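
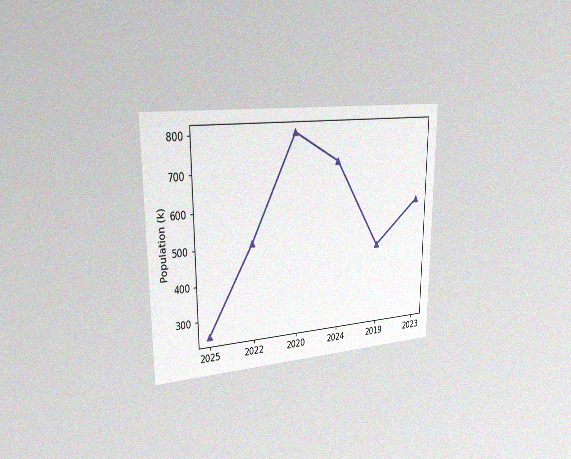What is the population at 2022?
504k

The chart is viewed slightly from the left, with some photo noise. At 2022, the line is at 504k.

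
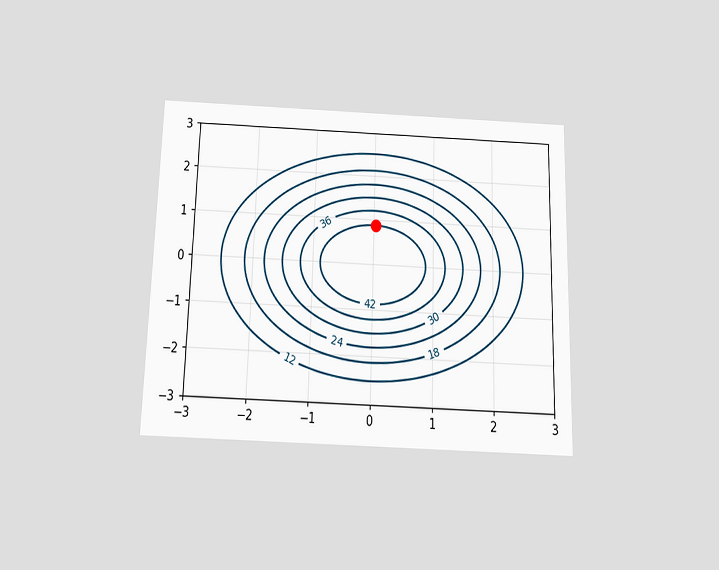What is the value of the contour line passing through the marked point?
42

The chart is viewed slightly from below. The marked point sits on the contour labelled 42.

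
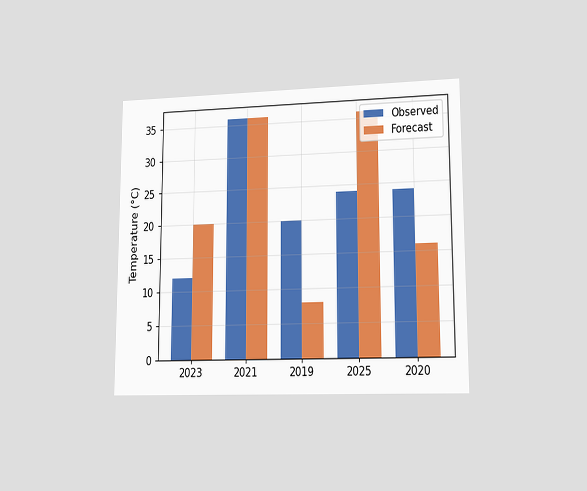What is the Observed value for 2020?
24°C

The chart is viewed at a slight angle. The Observed bar at 2020 reaches 24°C on the y-axis.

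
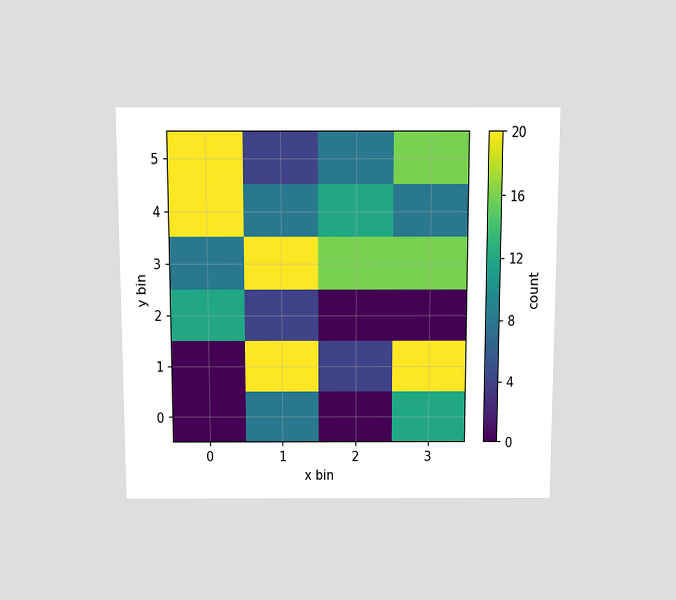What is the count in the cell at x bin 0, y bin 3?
The chart is viewed slightly from above. Matching the cell (0, 3) against the colorbar gives 8.

8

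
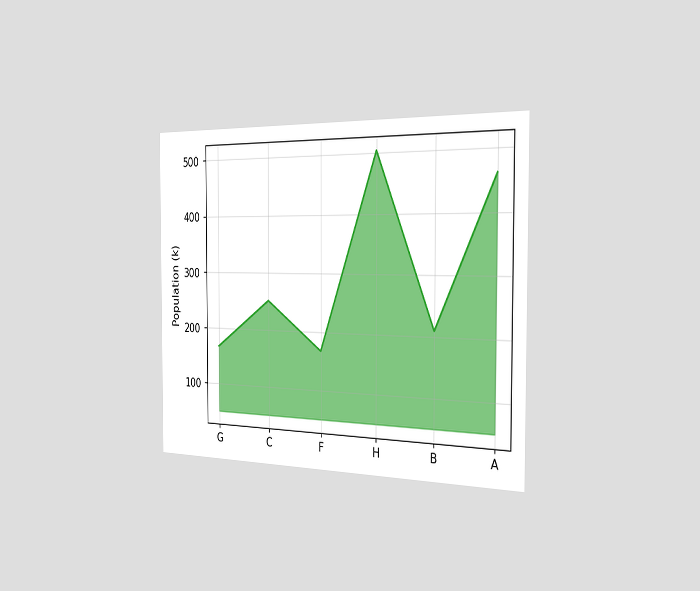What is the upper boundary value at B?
The chart is viewed slightly from the right. At B the upper boundary is at 210k.

210k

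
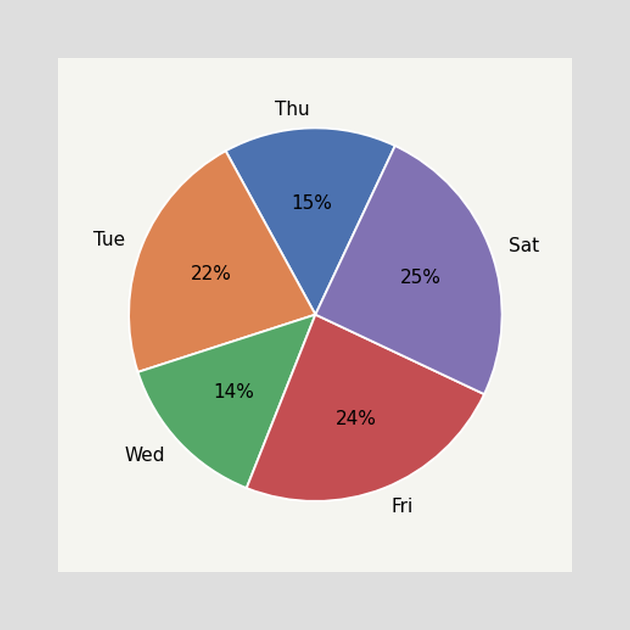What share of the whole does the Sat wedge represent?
25%

The Sat slice takes up 25% of the pie.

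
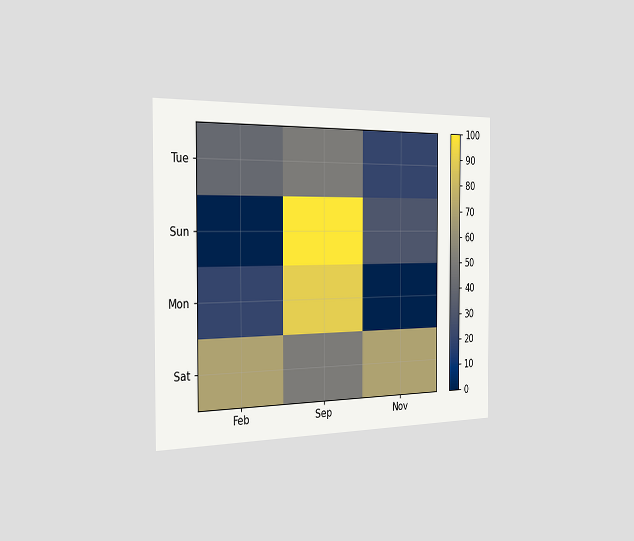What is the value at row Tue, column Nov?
20

The chart is viewed slightly from the left. Matching cell (Tue, Nov) against the colorbar gives 20.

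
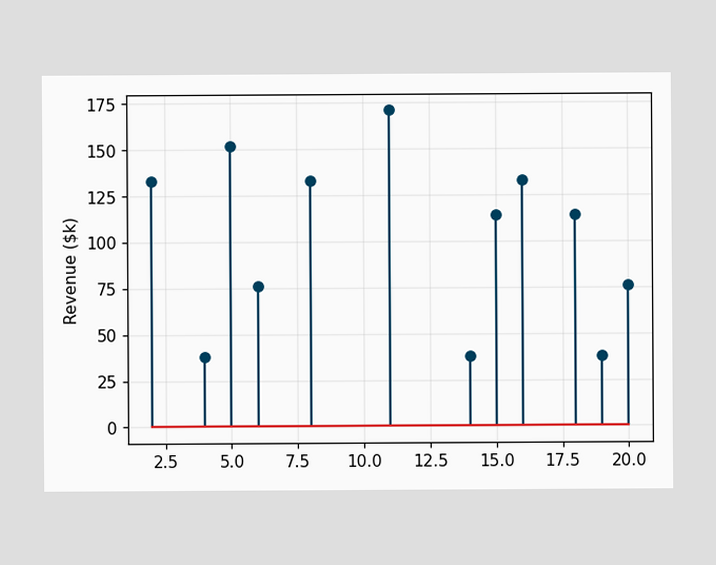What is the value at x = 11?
The stem at x=11 reaches $171k.

$171k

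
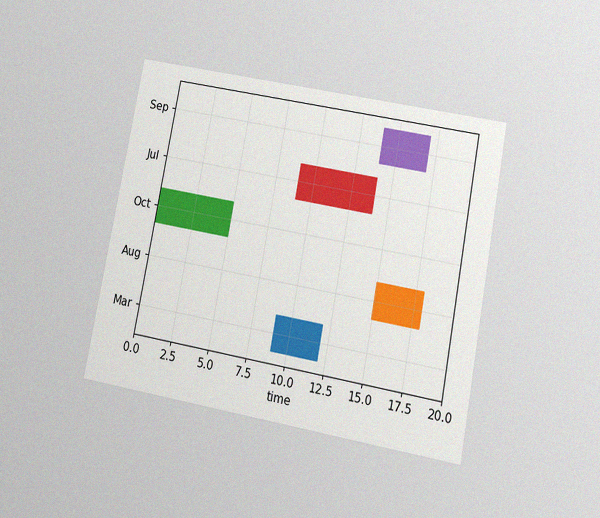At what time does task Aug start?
15

The chart is tilted about 11° clockwise and viewed at a slight angle, with some photo noise. The Aug bar begins at t=15.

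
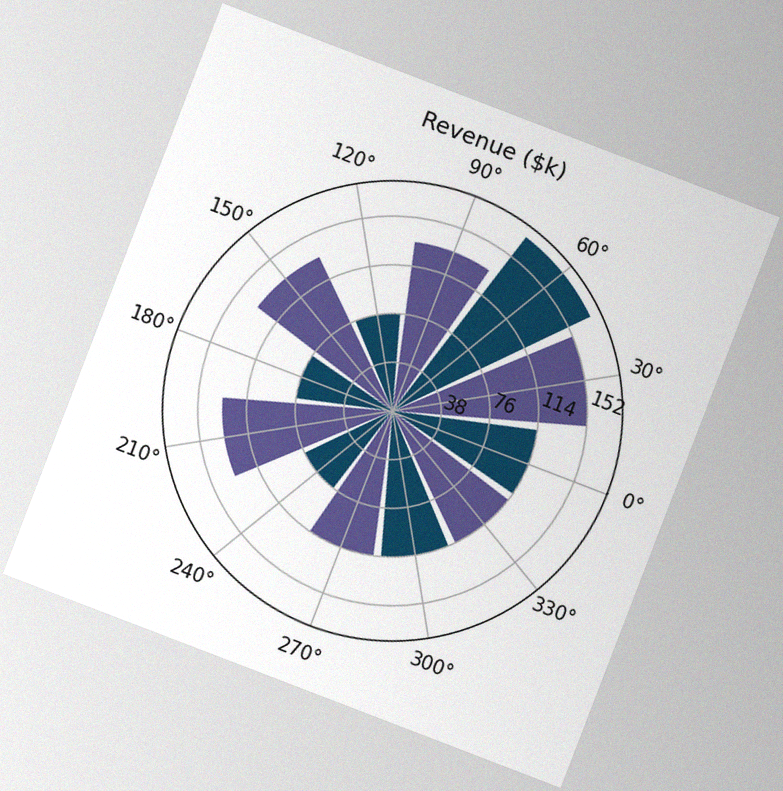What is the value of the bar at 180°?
The chart is tilted about 21° clockwise, with some photo noise. The bar at 180° reaches $76k on the radial axis.

$76k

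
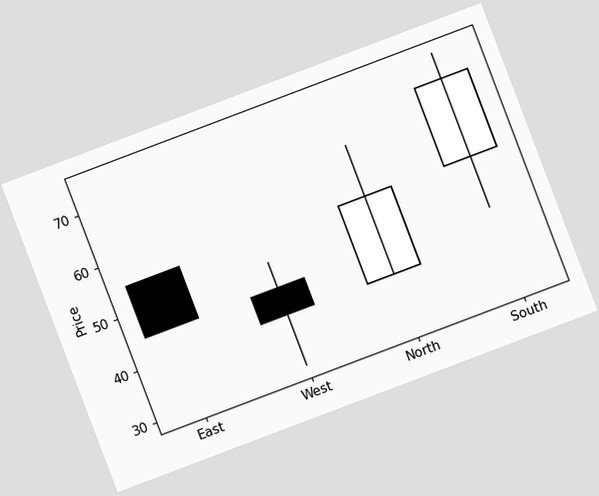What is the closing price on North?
The chart is tilted about 21° counter-clockwise. The North candle closes at 55.

55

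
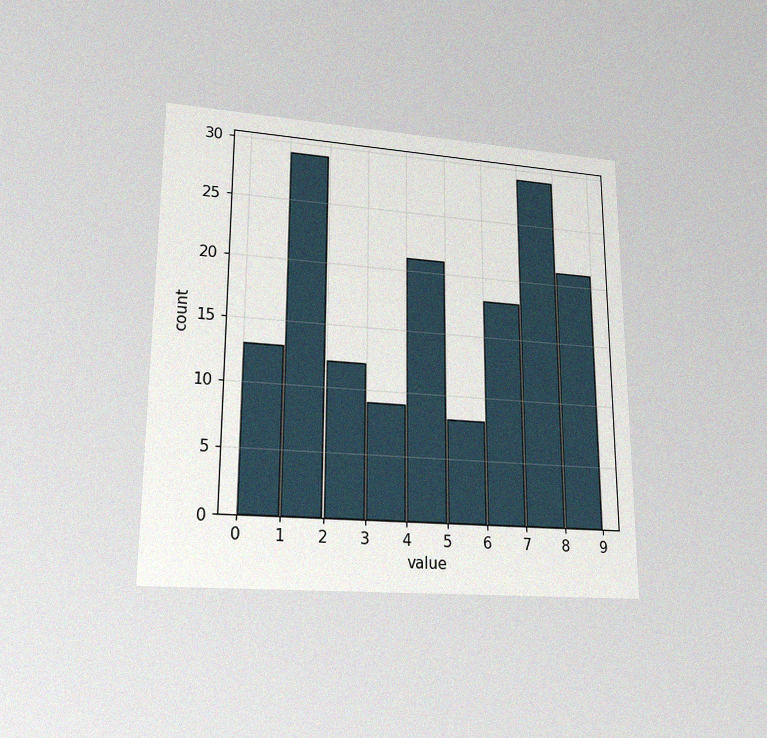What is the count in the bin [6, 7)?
18

The chart is viewed at a slight angle, with some photo noise. The [6, 7) bin has height 18.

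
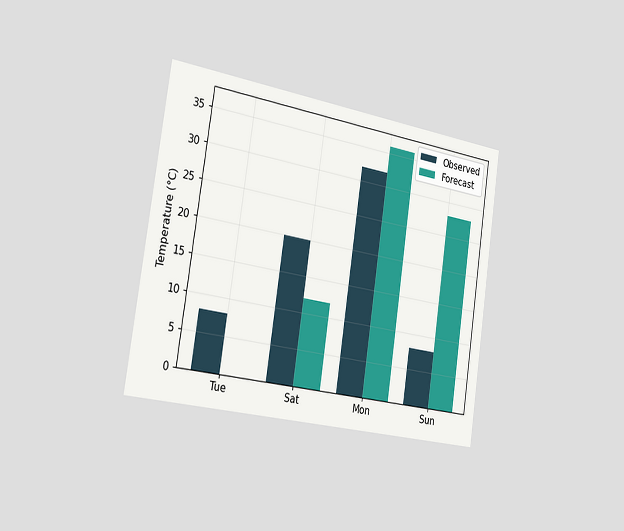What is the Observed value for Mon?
32°C

The chart is tilted about 8° clockwise and viewed slightly from the left. The Observed bar at Mon reaches 32°C on the y-axis.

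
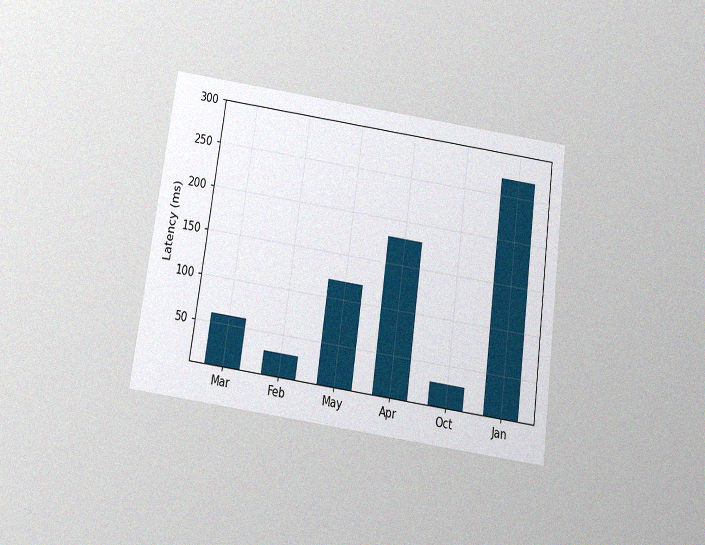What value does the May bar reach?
120ms

The chart is tilted about 8° clockwise and viewed slightly from below, with some photo noise. Reading along the chart's y-axis, the May bar reaches 120ms.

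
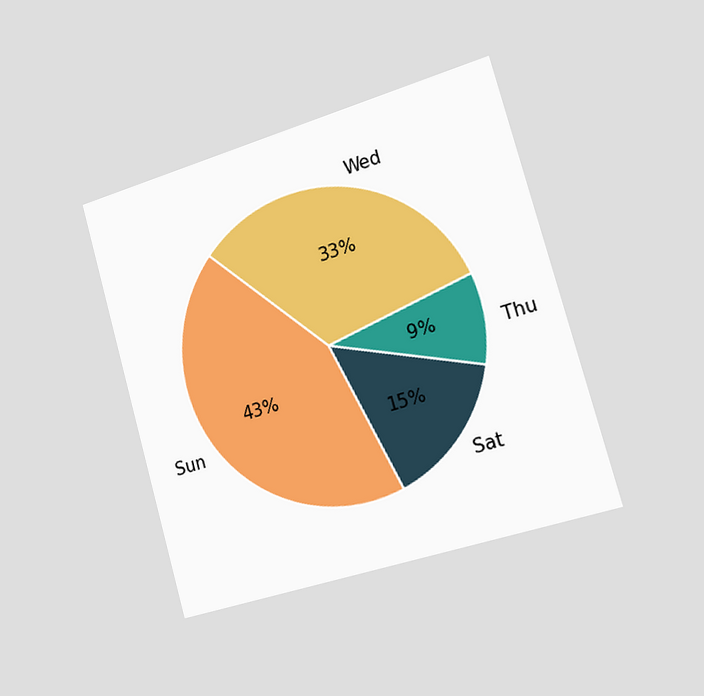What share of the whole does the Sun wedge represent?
43%

The chart is tilted about 16° counter-clockwise and viewed slightly from the right. The Sun slice takes up 43% of the pie.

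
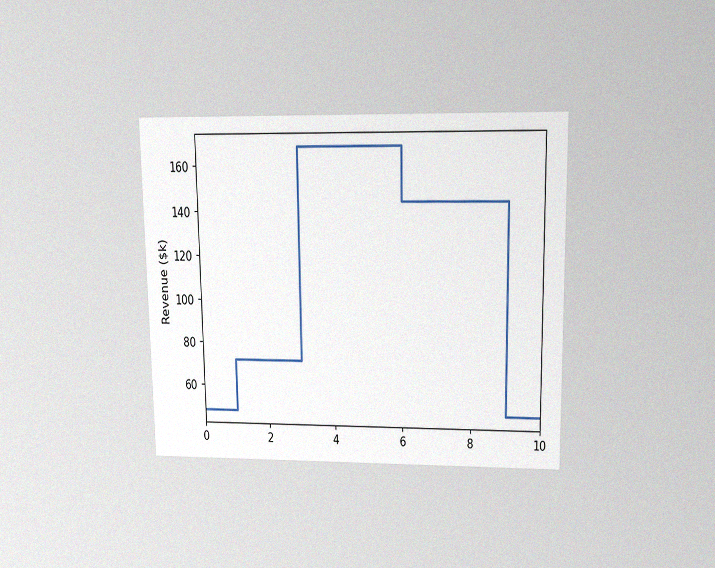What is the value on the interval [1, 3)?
$72k

The chart is viewed slightly from above, with some photo noise. On [1, 3) the step sits at $72k.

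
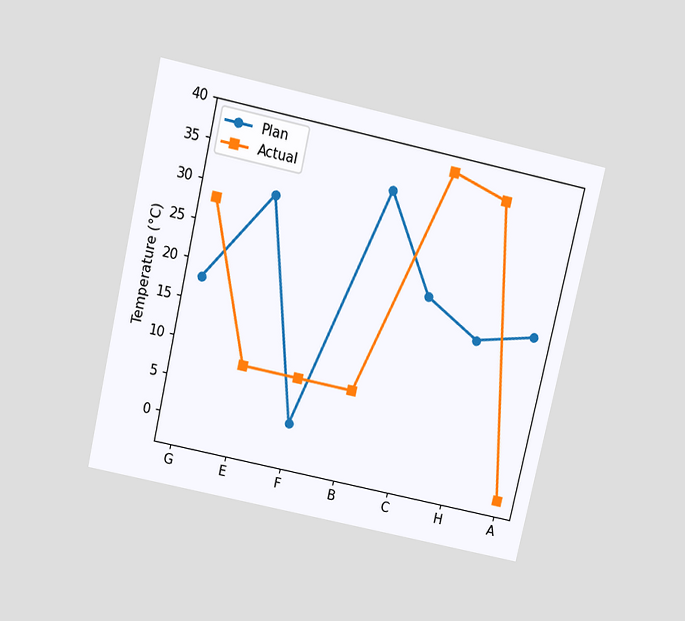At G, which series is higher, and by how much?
The chart is tilted about 12° clockwise and viewed slightly from above. At G, Actual sits above the other line by 10°C.

Actual, by 10°C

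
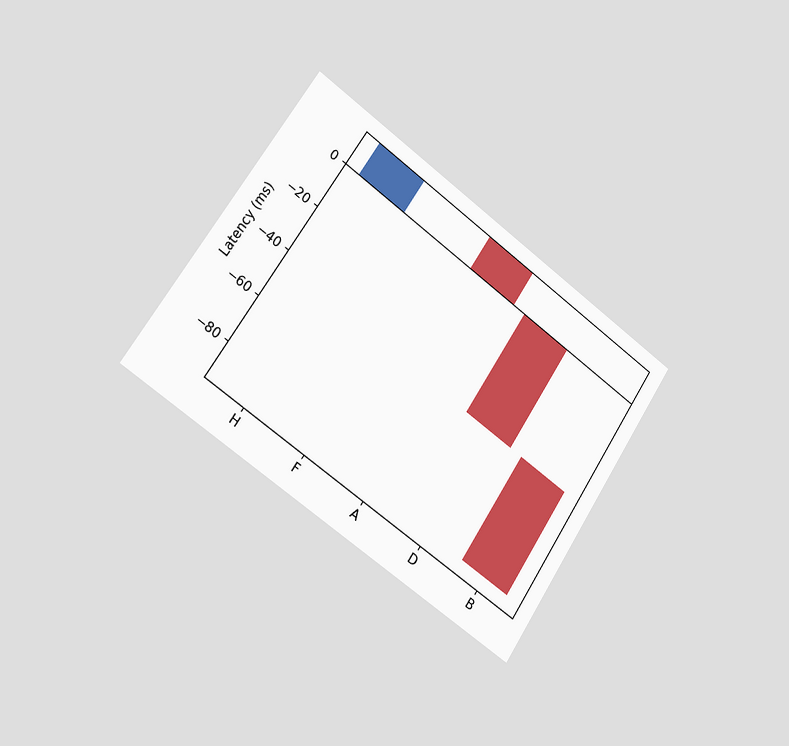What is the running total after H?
15ms

The chart is tilted about 34° clockwise and viewed slightly from the left. After H the running total reaches 15ms.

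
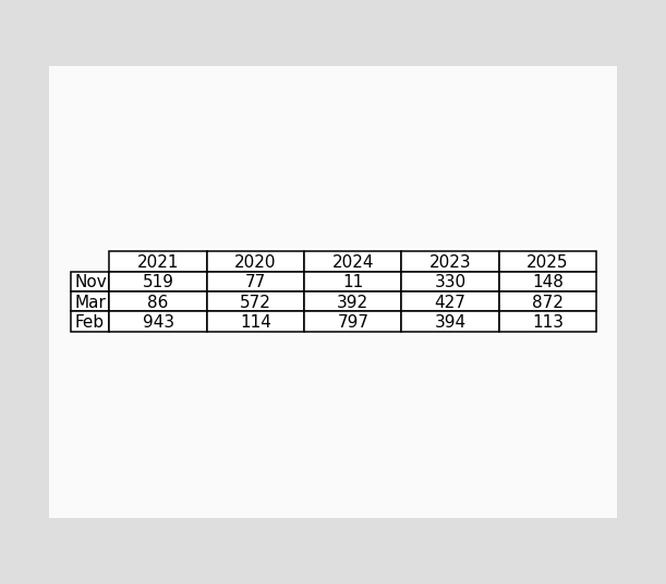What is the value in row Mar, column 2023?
427

The (Mar, 2023) cell reads 427.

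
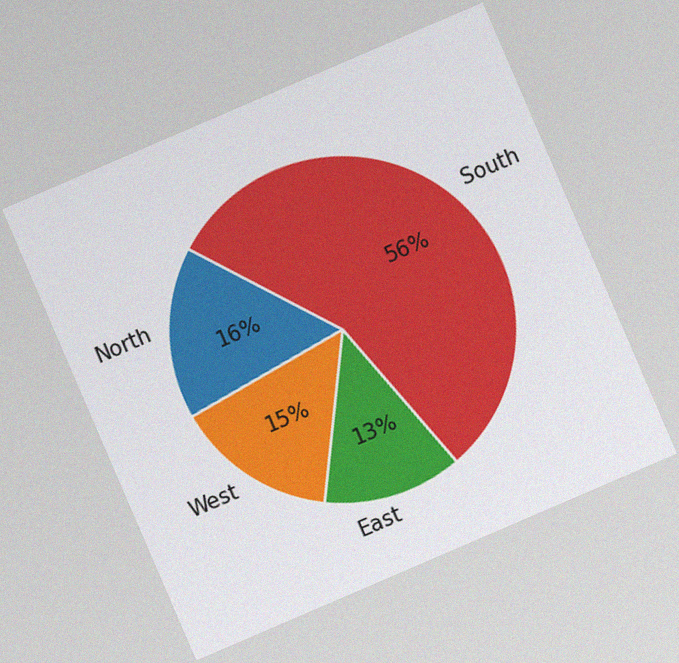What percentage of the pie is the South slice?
56%

The chart is tilted about 23° counter-clockwise, with some photo noise. The South slice takes up 56% of the pie.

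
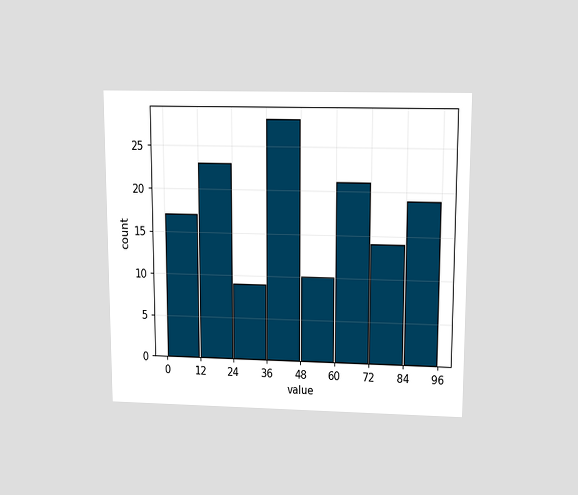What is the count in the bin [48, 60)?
The chart is viewed slightly from above. The [48, 60) bin has height 10.

10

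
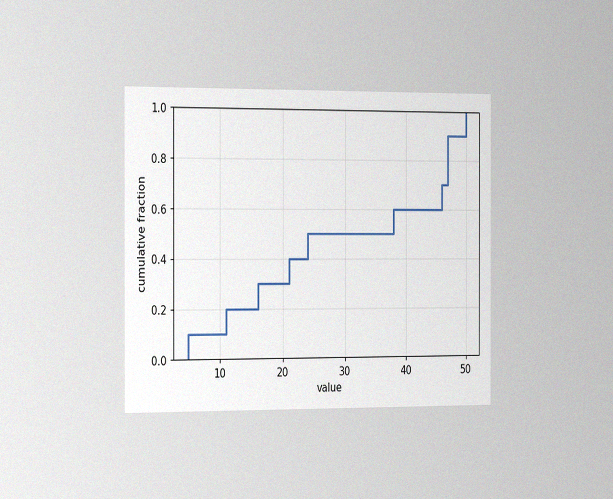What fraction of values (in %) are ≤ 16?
The chart is viewed slightly from the left, with some photo noise. At x=16 the ECDF step is at 30%.

30%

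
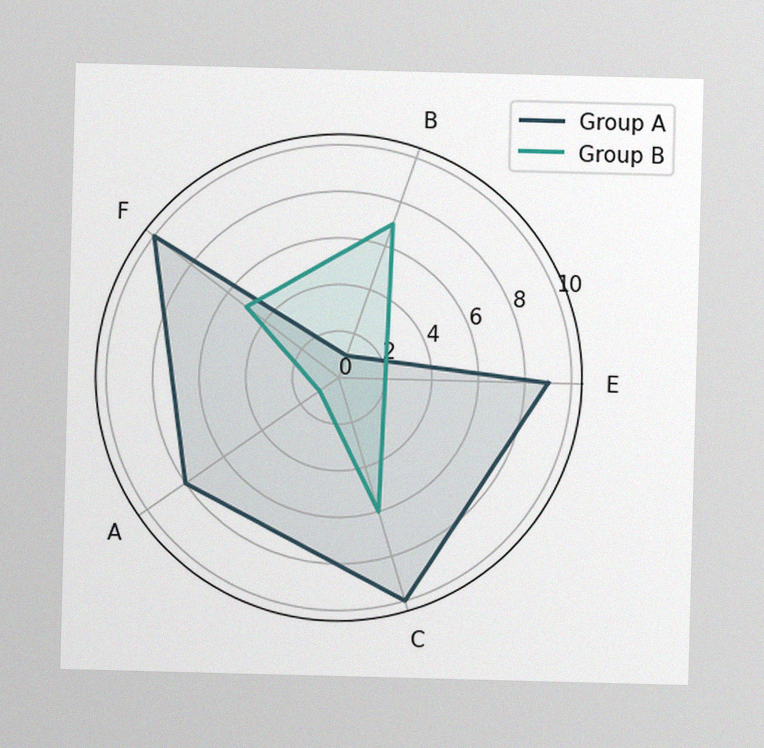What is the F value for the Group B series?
5

The image has some photo noise and uneven lighting. On the F axis, Group B reaches 5.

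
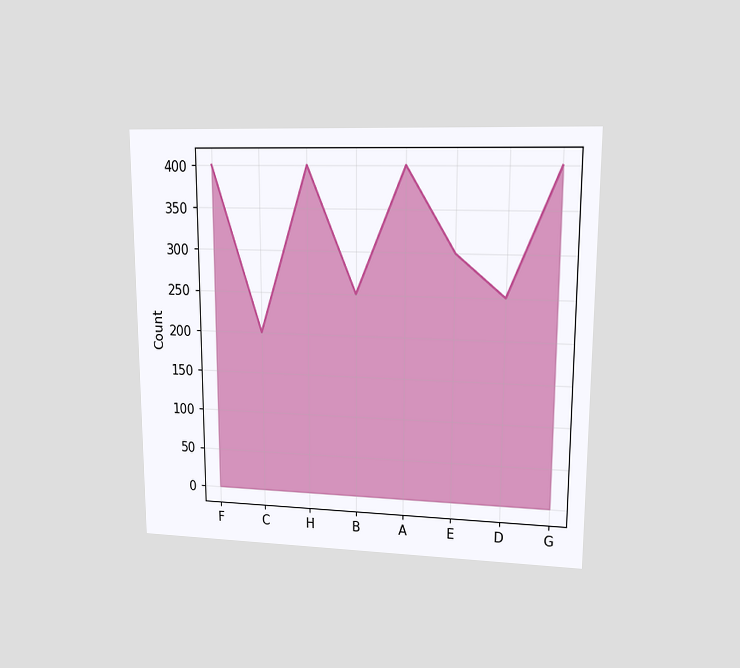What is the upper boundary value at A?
400

The chart is viewed at a slight angle. At A the upper boundary is at 400.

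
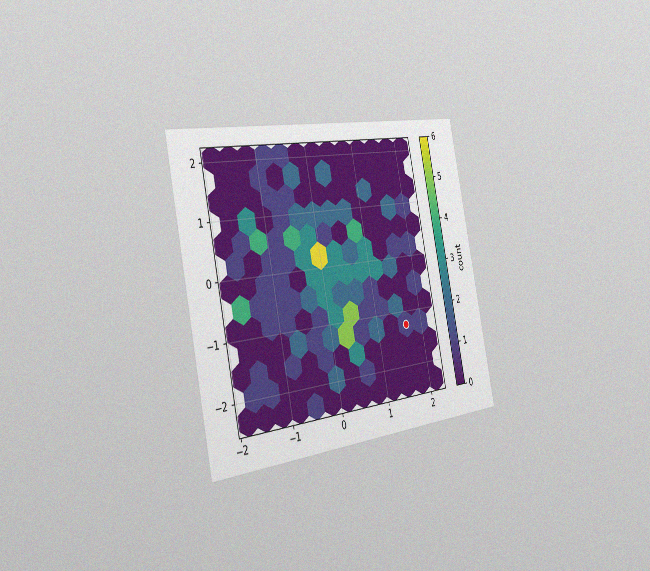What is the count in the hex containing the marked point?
1

The chart is tilted about 12° counter-clockwise and viewed slightly from the left, with some photo noise. The marked hex reads 1 on the colorbar.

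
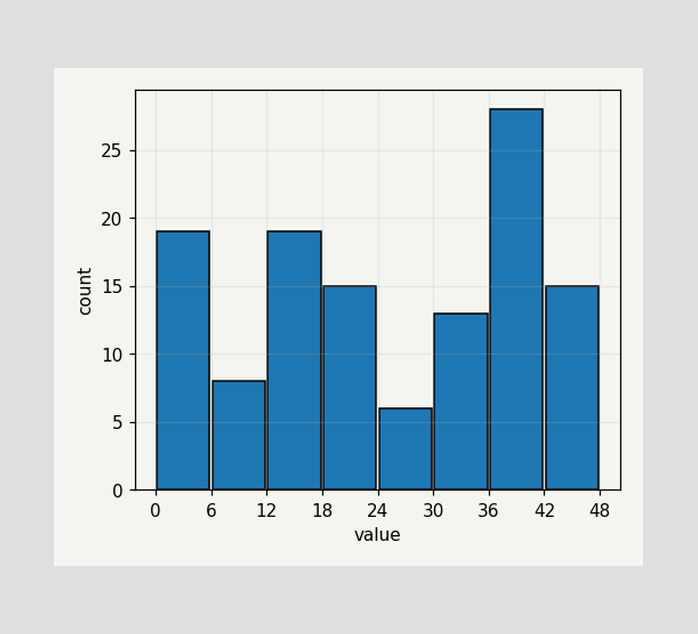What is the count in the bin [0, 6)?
The [0, 6) bin has height 19.

19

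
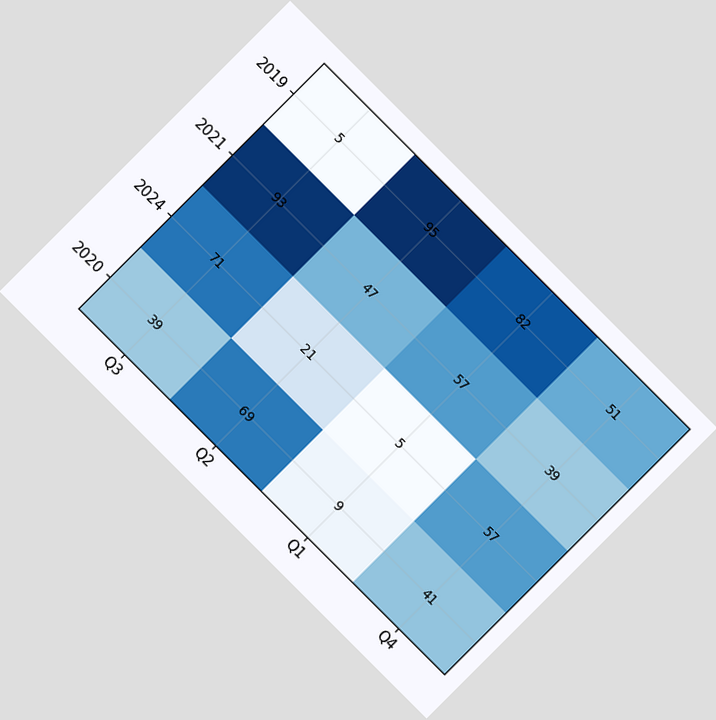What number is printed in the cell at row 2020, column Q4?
41

The chart is tilted about 45° clockwise. The (2020, Q4) cell reads 41.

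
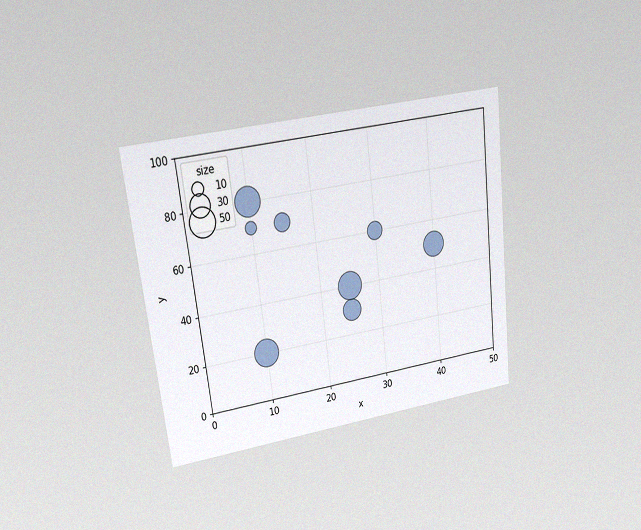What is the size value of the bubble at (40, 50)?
The chart is tilted about 7° counter-clockwise and viewed at a slight angle, with some photo noise. Matching the bubble at (40, 50) against the size legend gives 40.

40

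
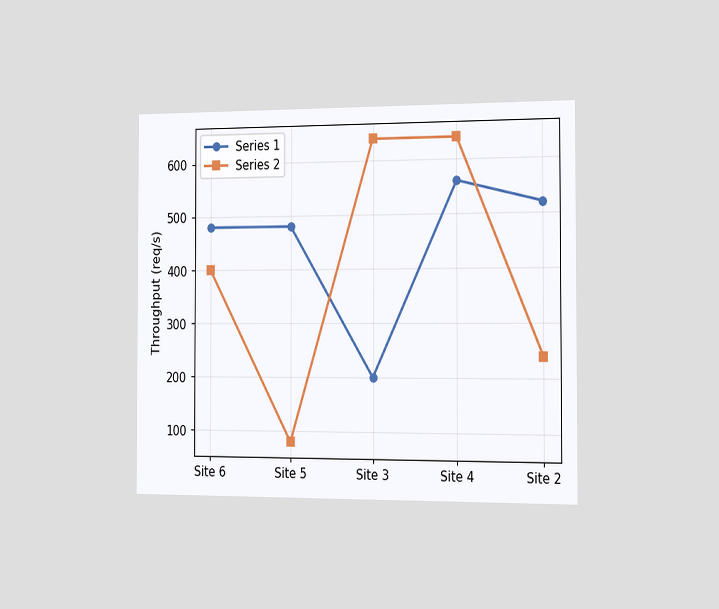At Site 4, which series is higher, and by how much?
Series 2, by 80req/s

The chart is viewed slightly from the right. At Site 4, Series 2 sits above the other line by 80req/s.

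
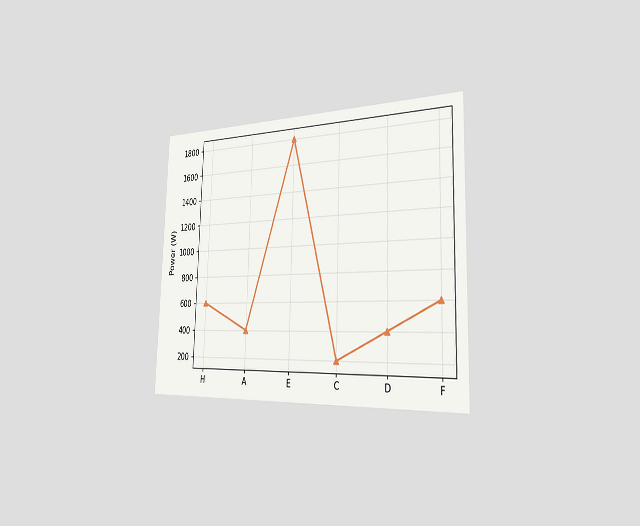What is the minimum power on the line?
200W

The chart is viewed slightly from the right. The lowest point is at C, and reading across to the y-axis gives 200W.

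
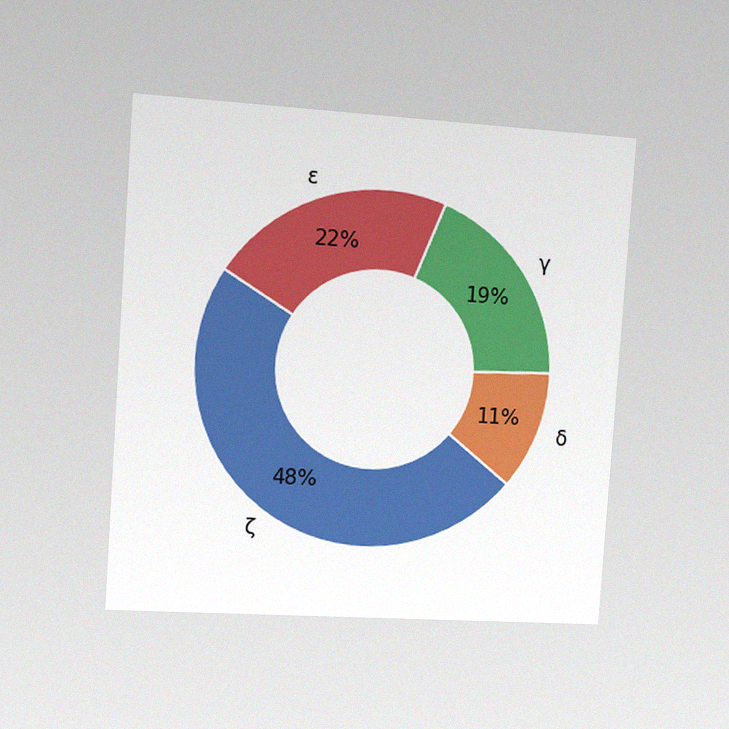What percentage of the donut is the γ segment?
19%

The chart is tilted about 4° clockwise and viewed slightly from the left, with some photo noise. The γ segment takes up 19% of the ring.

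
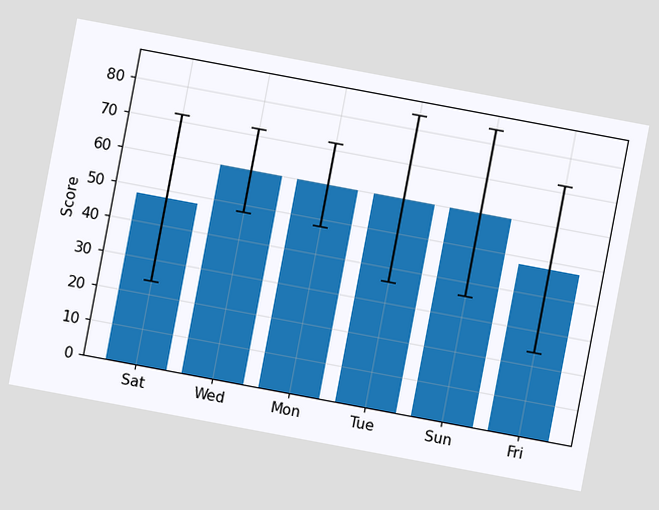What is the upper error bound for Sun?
The chart is tilted about 11° clockwise. The Sun bar's upper whisker reaches 84.

84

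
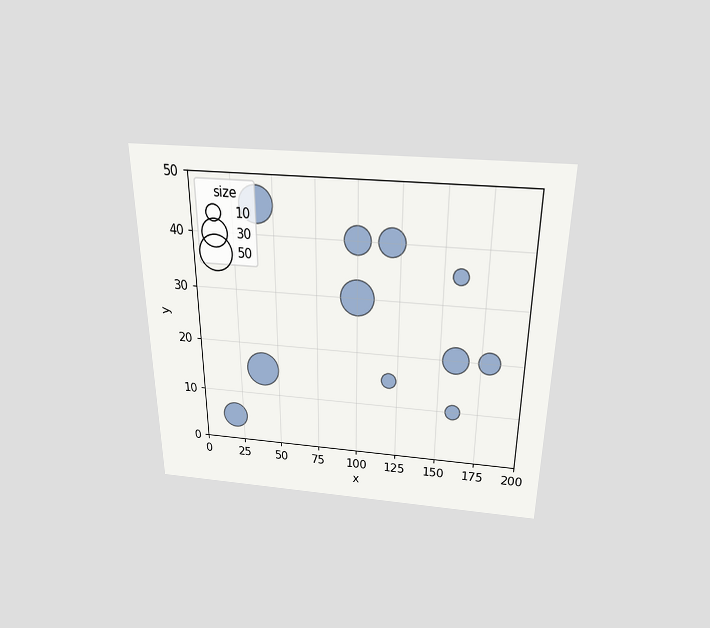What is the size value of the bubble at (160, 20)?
The chart is viewed slightly from above. Matching the bubble at (160, 20) against the size legend gives 30.

30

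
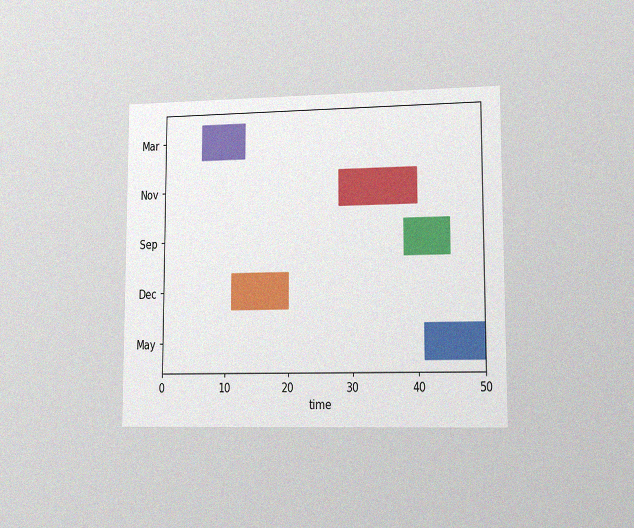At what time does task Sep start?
38

The chart is viewed slightly from the right, with some photo noise. The Sep bar begins at t=38.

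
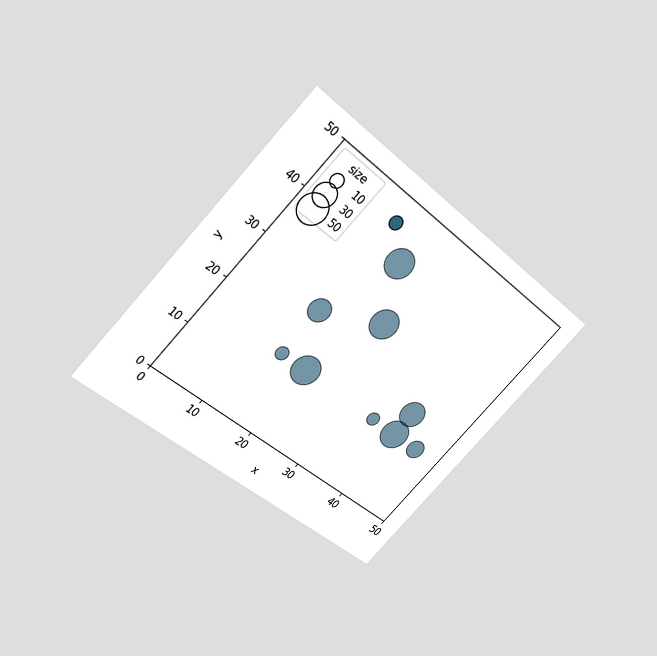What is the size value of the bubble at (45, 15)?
20

The chart is tilted about 44° clockwise and viewed slightly from above. Matching the bubble at (45, 15) against the size legend gives 20.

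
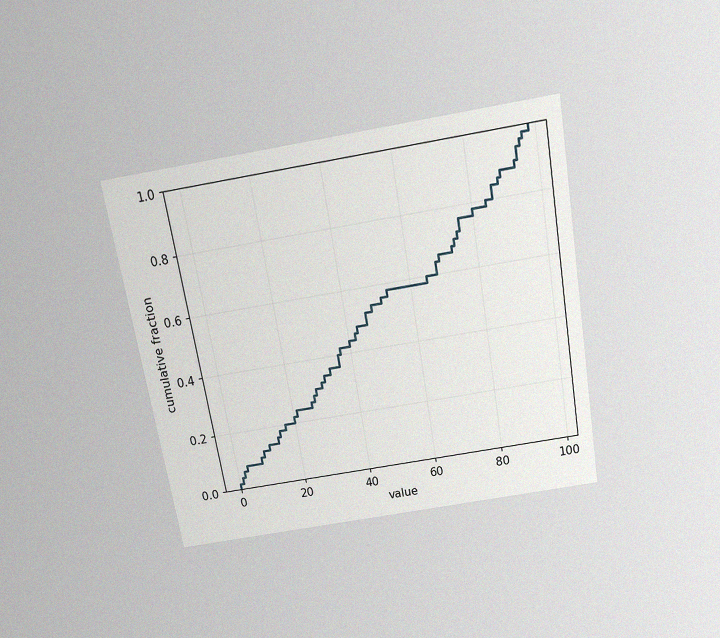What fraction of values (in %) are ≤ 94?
The chart is tilted about 10° counter-clockwise and viewed slightly from above, with some photo noise. At x=94 the ECDF step is at 94%.

94%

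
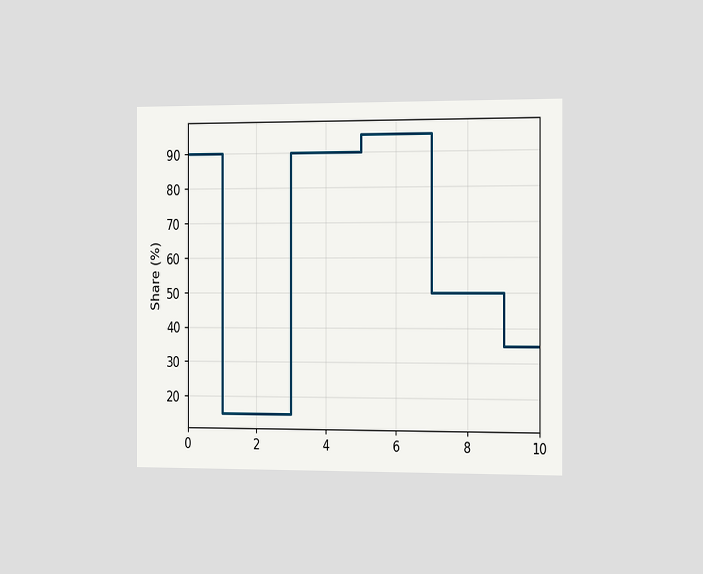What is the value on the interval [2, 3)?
The chart is viewed slightly from the right. On [2, 3) the step sits at 15%.

15%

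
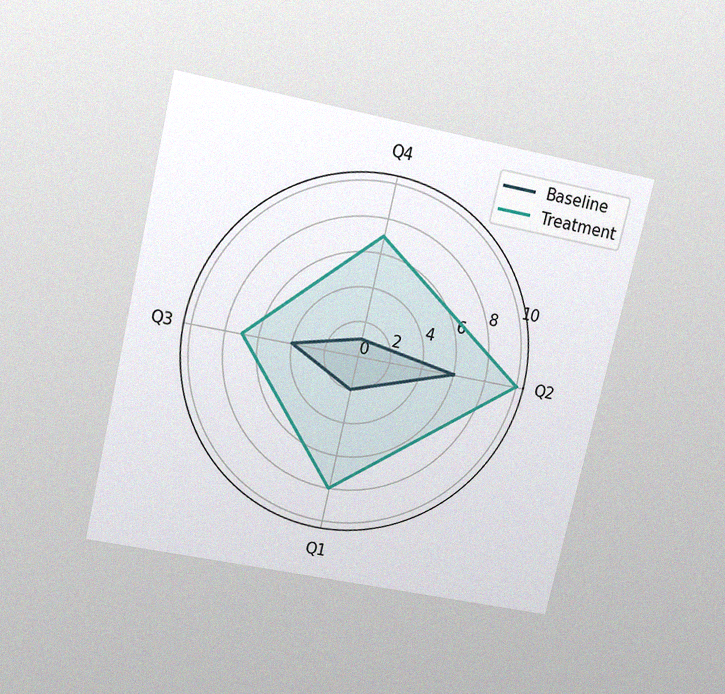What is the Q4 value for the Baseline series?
1

The chart is tilted about 13° clockwise and viewed slightly from above, with some photo noise. On the Q4 axis, Baseline reaches 1.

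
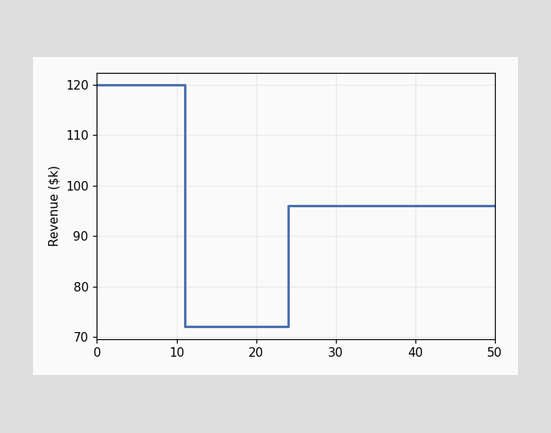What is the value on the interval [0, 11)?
$120k

On [0, 11) the step sits at $120k.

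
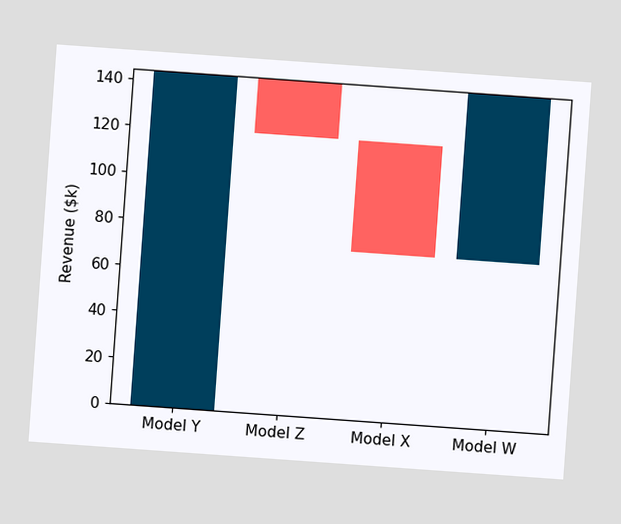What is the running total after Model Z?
$120k

The chart is tilted about 4° clockwise. After Model Z the running total reaches $120k.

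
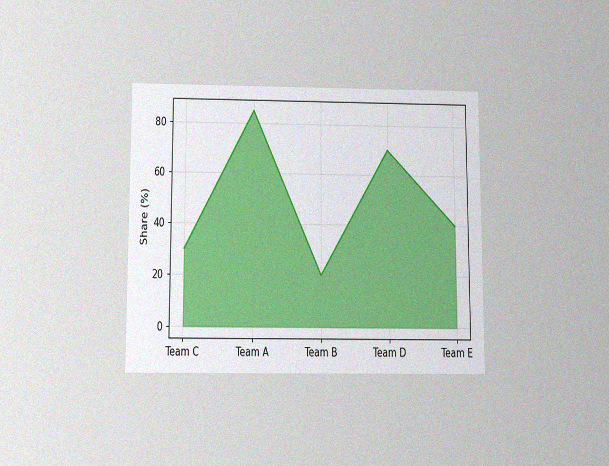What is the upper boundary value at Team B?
The chart is viewed slightly from below, with some photo noise. At Team B the upper boundary is at 20%.

20%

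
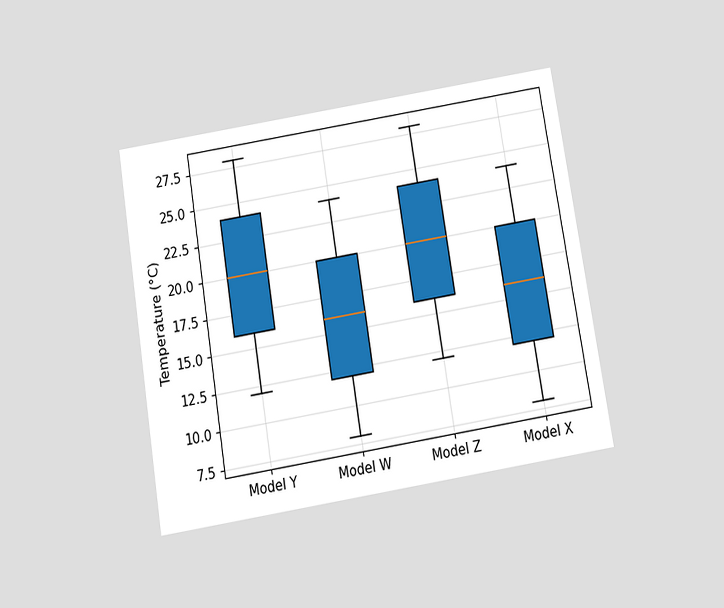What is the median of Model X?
The chart is tilted about 9° counter-clockwise and viewed slightly from below. The median line in the Model X box sits at 16°C.

16°C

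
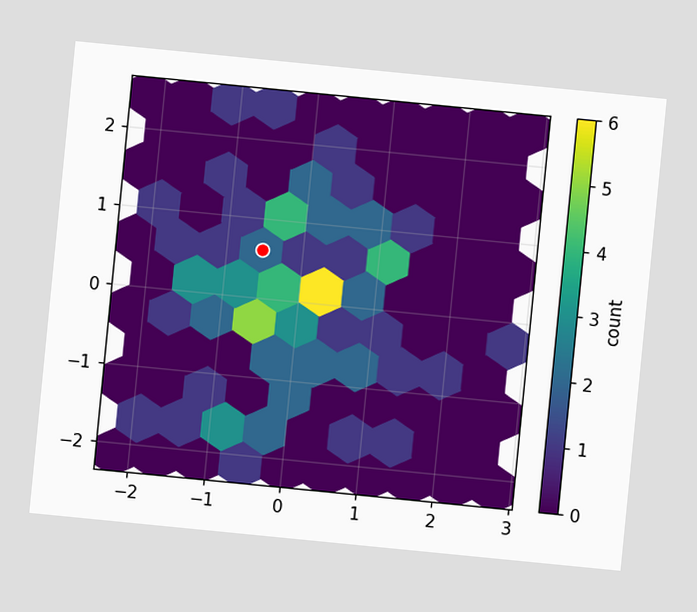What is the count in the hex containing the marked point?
2

The chart is tilted about 6° clockwise. The marked hex reads 2 on the colorbar.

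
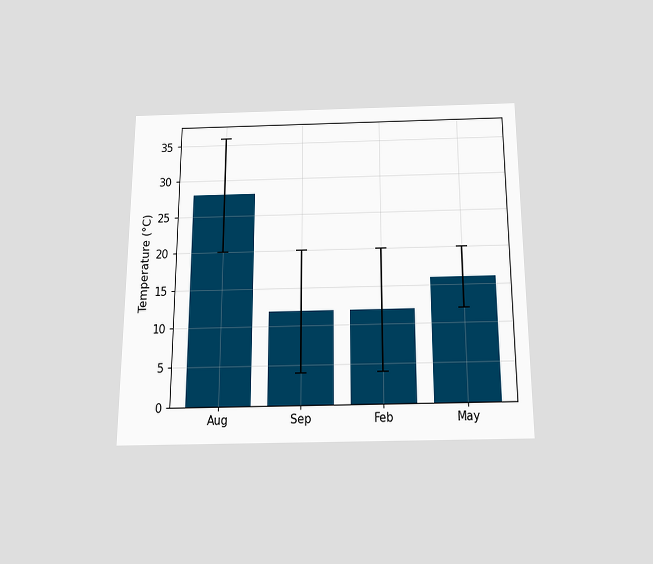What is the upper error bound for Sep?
The chart is viewed slightly from below. The Sep bar's upper whisker reaches 20°C.

20°C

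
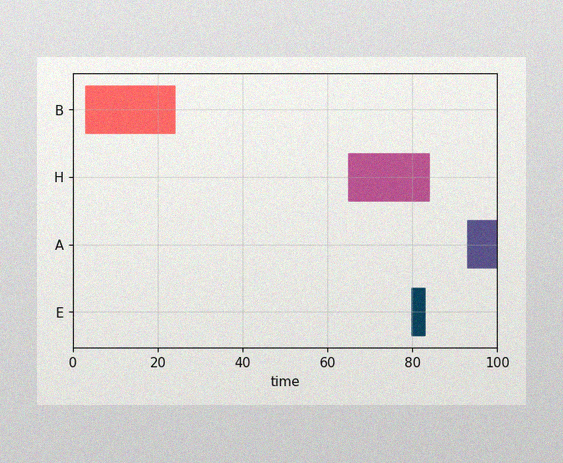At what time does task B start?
3

The image has some photo noise and uneven lighting. The B bar begins at t=3.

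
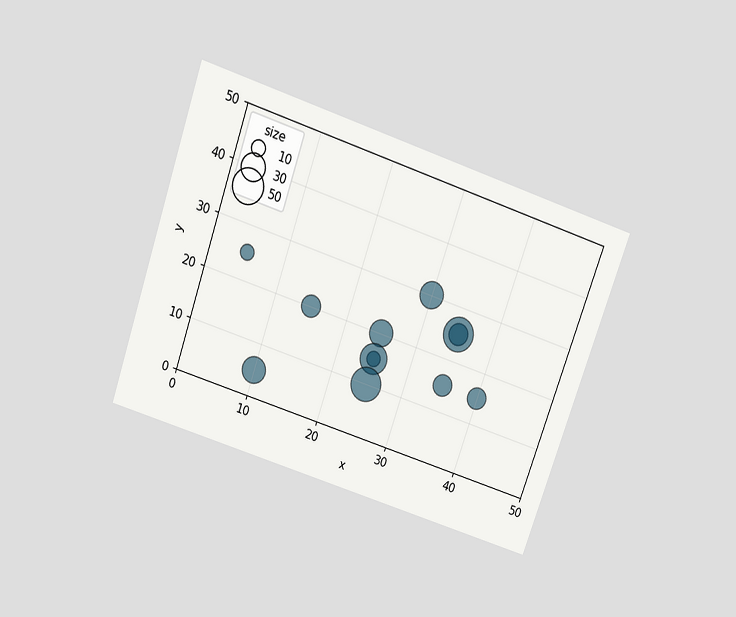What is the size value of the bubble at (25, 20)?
30

The chart is tilted about 19° clockwise and viewed slightly from above. Matching the bubble at (25, 20) against the size legend gives 30.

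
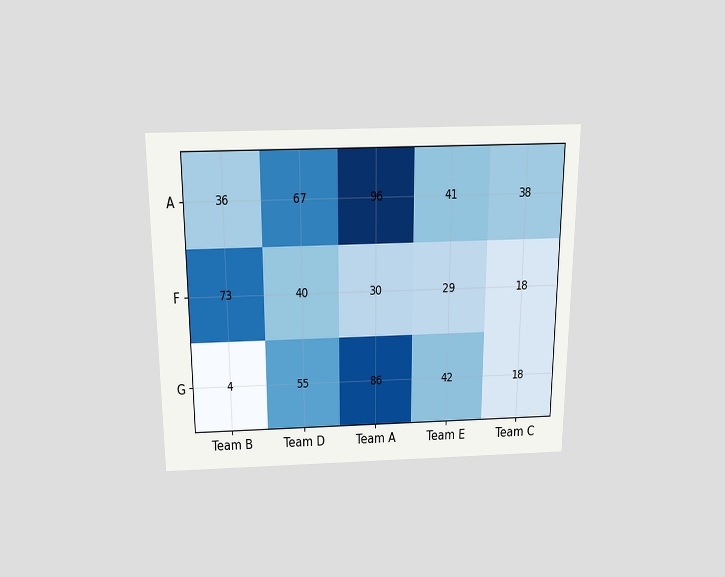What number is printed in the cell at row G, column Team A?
The chart is viewed slightly from above. The (G, Team A) cell reads 86.

86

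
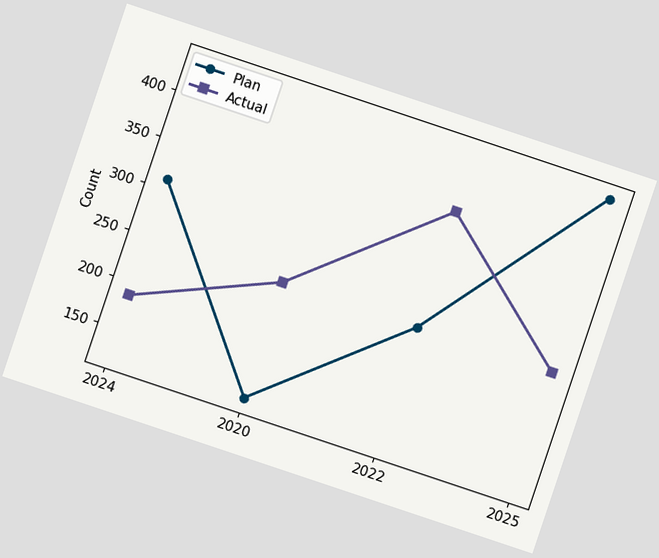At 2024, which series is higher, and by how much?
The chart is tilted about 18° clockwise. At 2024, Plan sits above the other line by 124.

Plan, by 124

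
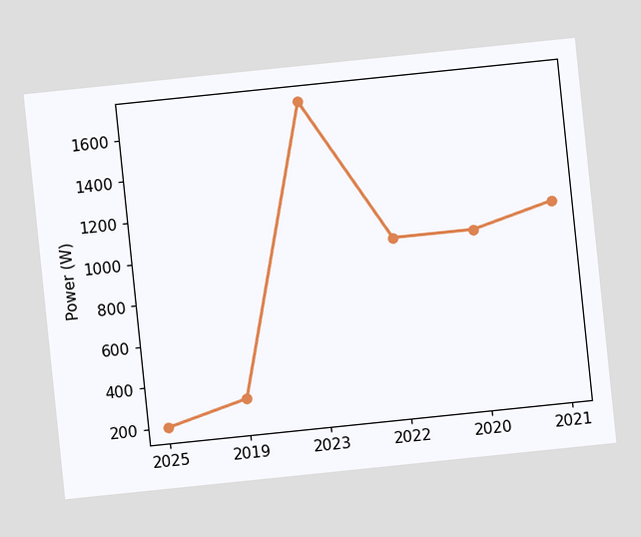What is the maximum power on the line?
1700W

The chart is tilted about 6° counter-clockwise. The highest point is at 2023, and reading across to the y-axis gives 1700W.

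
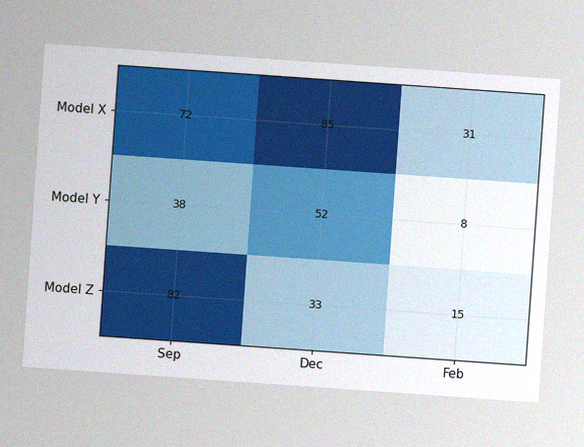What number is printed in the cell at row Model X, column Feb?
31

The chart is tilted about 4° clockwise, with some photo noise. The (Model X, Feb) cell reads 31.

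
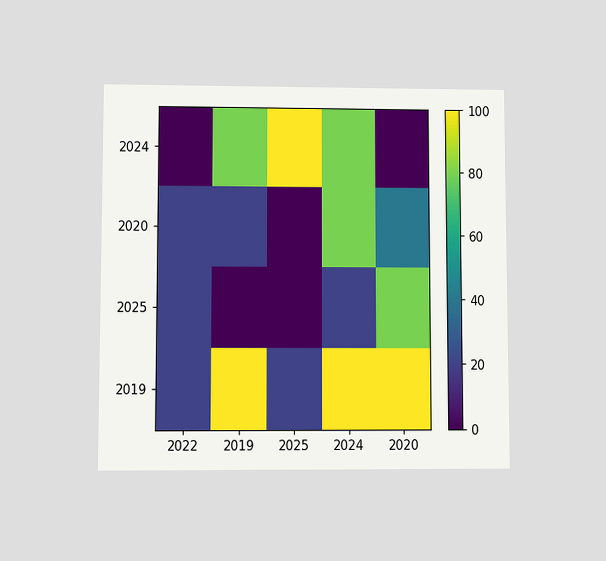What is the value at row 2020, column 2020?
The chart is viewed at a slight angle. Matching cell (2020, 2020) against the colorbar gives 40.

40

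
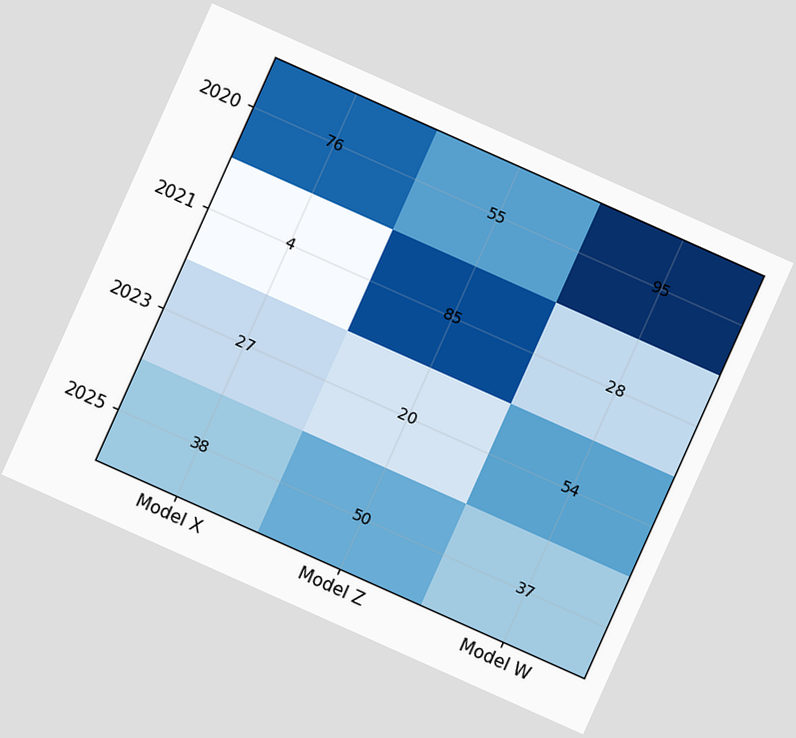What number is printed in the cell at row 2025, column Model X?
The chart is tilted about 24° clockwise. The (2025, Model X) cell reads 38.

38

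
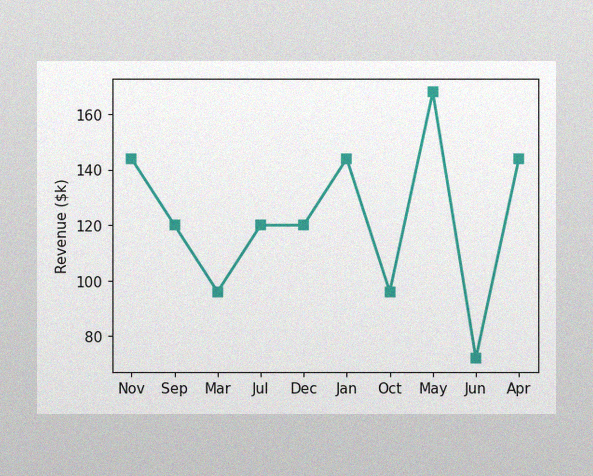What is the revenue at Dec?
$120k

The image has some photo noise and uneven lighting. At Dec, the line is at $120k.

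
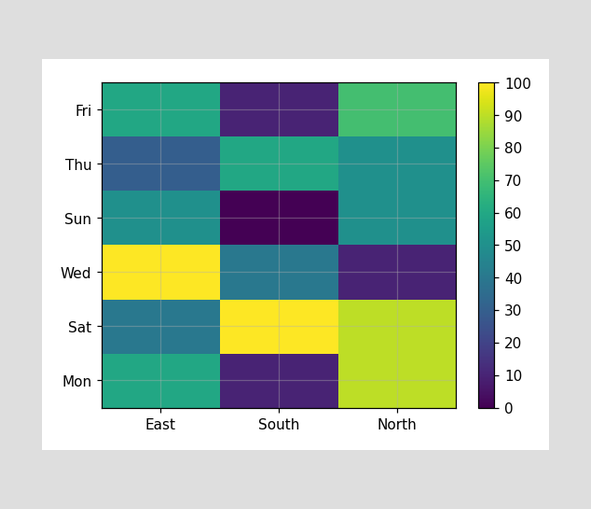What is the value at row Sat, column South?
Matching cell (Sat, South) against the colorbar gives 100.

100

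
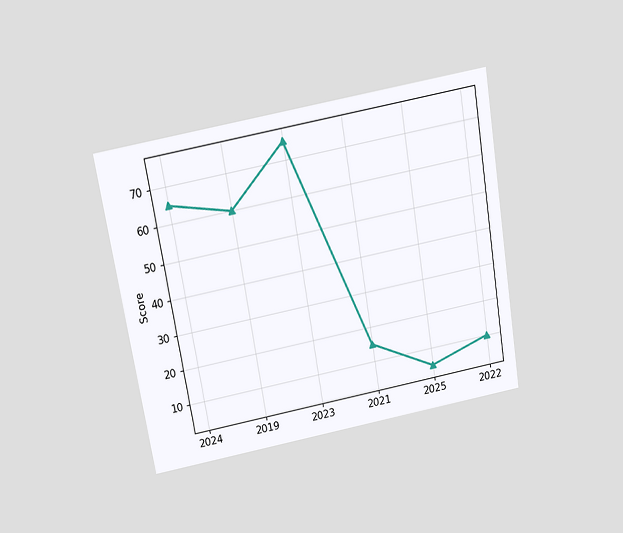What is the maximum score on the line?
75

The chart is tilted about 9° counter-clockwise and viewed slightly from above. The highest point is at 2023, and reading across to the y-axis gives 75.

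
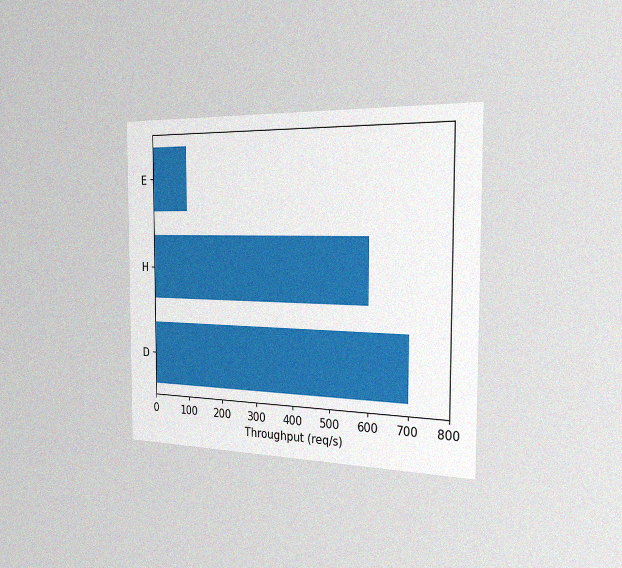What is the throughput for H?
The chart is viewed slightly from the right, with some photo noise. Reading along the chart's x-axis, the H bar reaches 600req/s.

600req/s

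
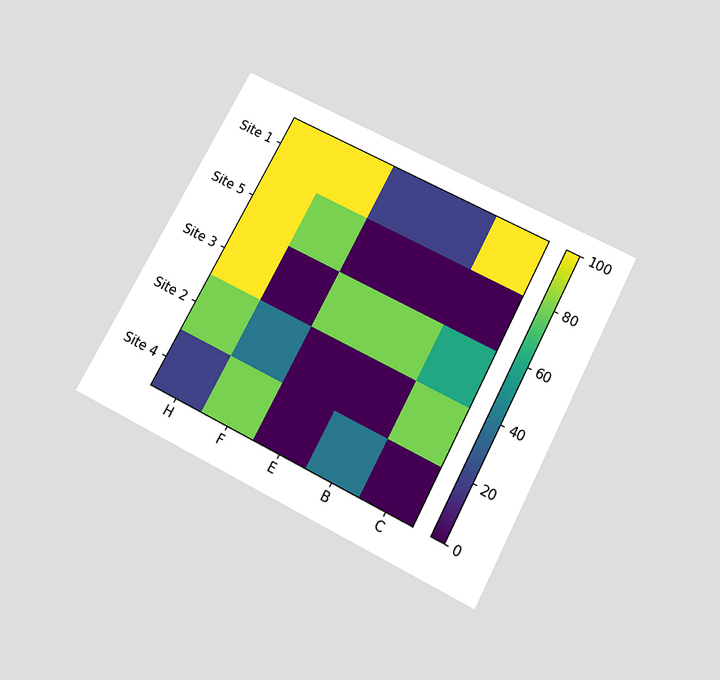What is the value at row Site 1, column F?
100

The chart is tilted about 28° clockwise and viewed slightly from below. Matching cell (Site 1, F) against the colorbar gives 100.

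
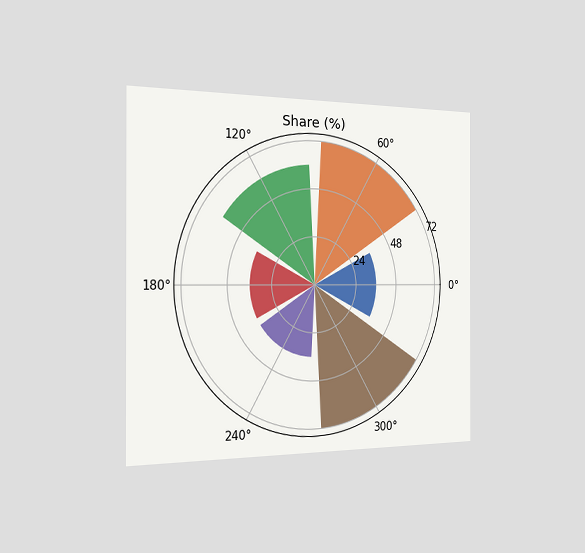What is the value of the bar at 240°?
36%

The chart is viewed slightly from the left. The bar at 240° reaches 36% on the radial axis.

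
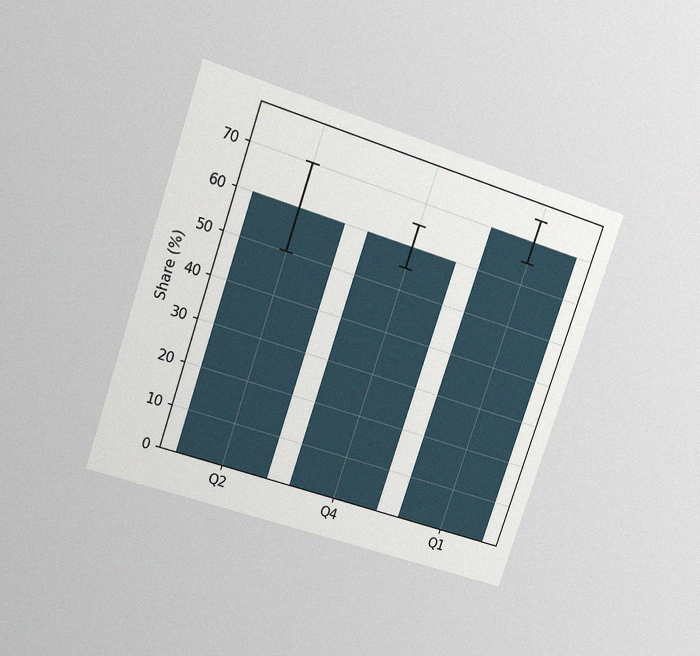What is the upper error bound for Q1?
75%

The chart is tilted about 19° clockwise and viewed at a slight angle, with some photo noise. The Q1 bar's upper whisker reaches 75%.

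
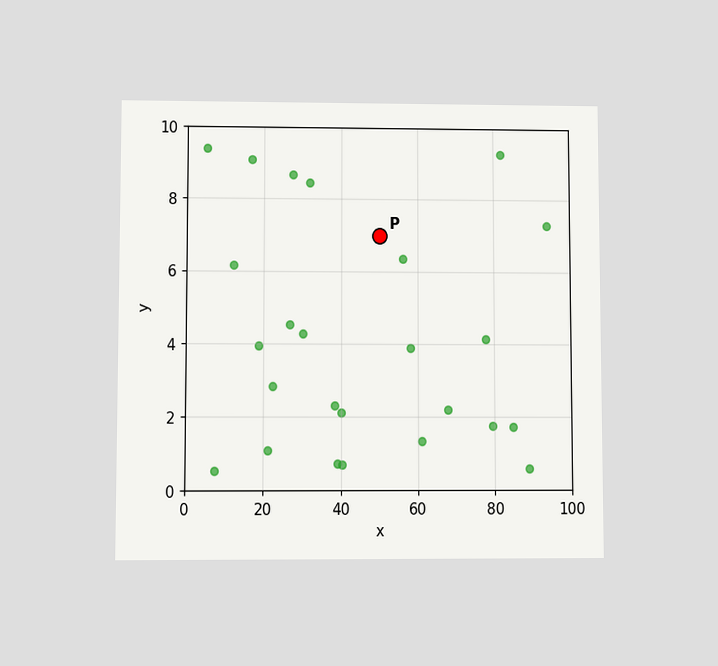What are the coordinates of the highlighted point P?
(50, 7)

The chart is viewed at a slight angle. Following the gridlines from P to each axis, P sits at (50, 7).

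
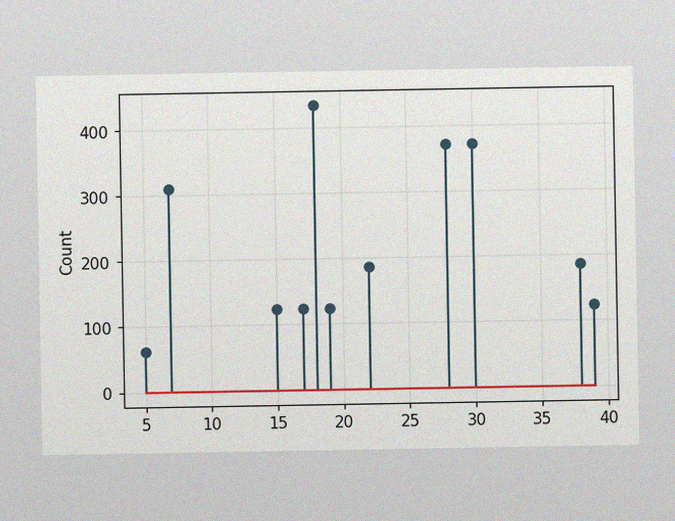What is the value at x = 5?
The image has some photo noise and uneven lighting. The stem at x=5 reaches 62.

62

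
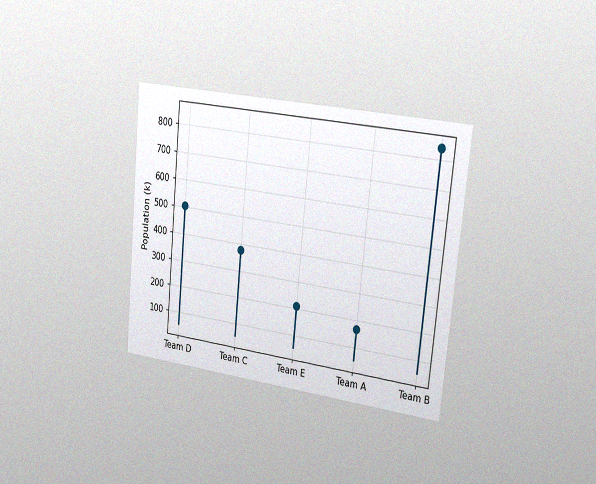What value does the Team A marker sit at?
The chart is tilted about 6° clockwise and viewed slightly from the right, with some photo noise. The Team A marker sits at 168k.

168k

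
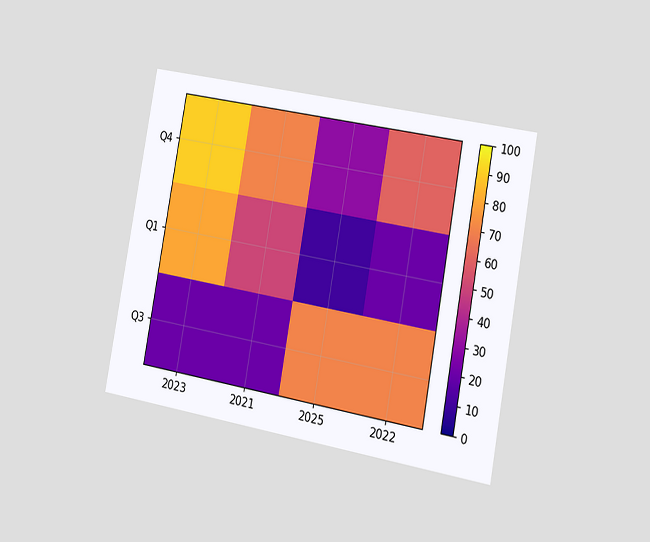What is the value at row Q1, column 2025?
The chart is tilted about 10° clockwise and viewed slightly from the right. Matching cell (Q1, 2025) against the colorbar gives 10.

10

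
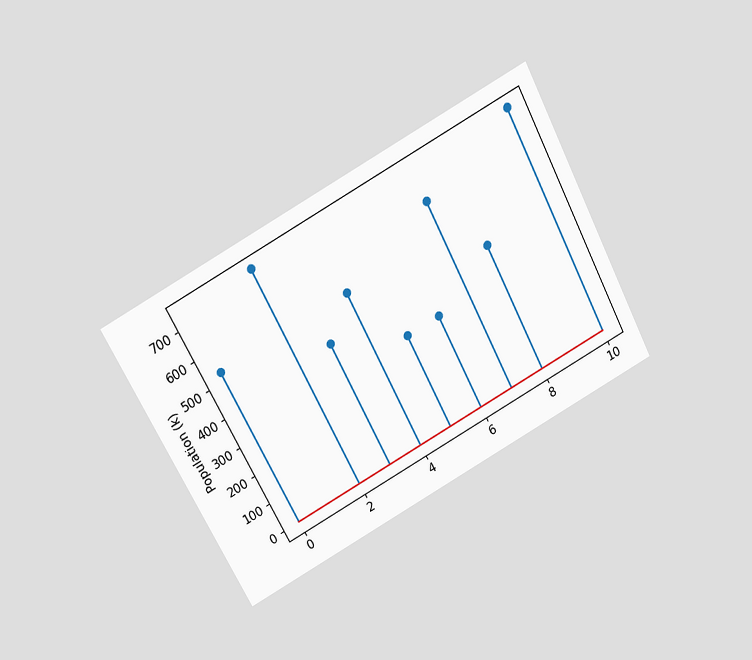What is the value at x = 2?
742k

The chart is tilted about 28° counter-clockwise and viewed slightly from above. The stem at x=2 reaches 742k.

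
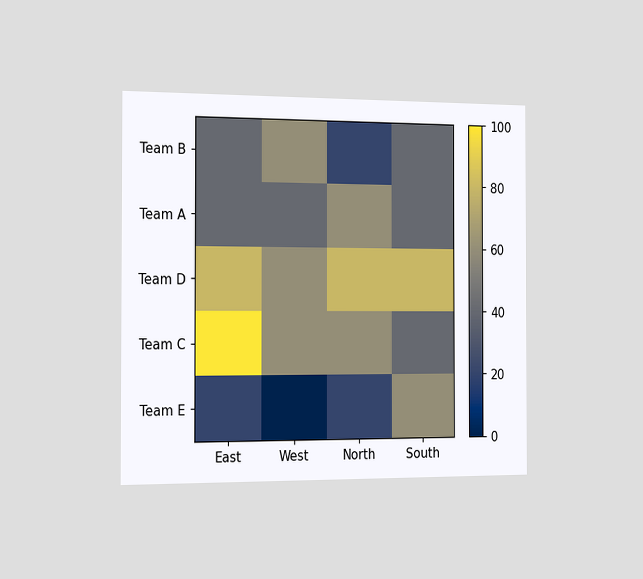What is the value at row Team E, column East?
The chart is viewed slightly from the left. Matching cell (Team E, East) against the colorbar gives 20.

20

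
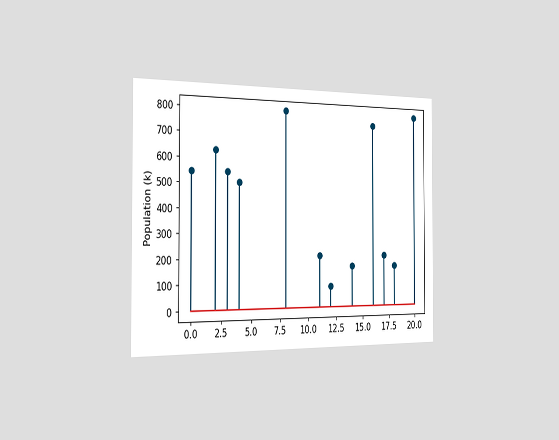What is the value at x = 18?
168k

The chart is viewed slightly from the left. The stem at x=18 reaches 168k.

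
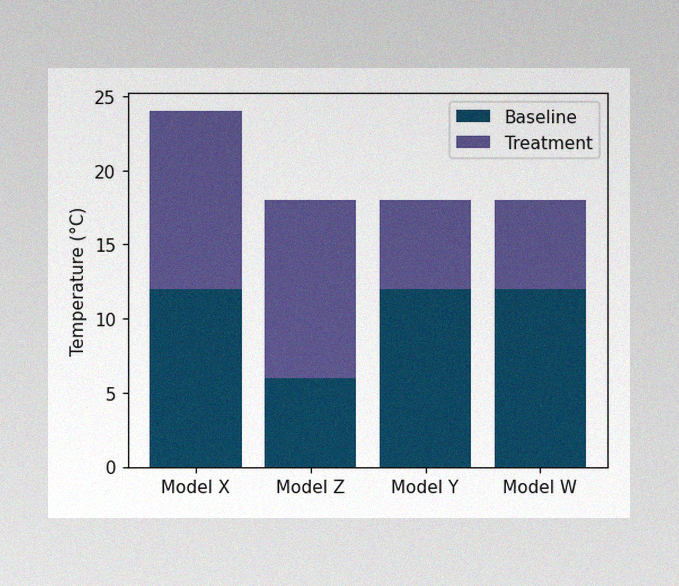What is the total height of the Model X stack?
The image has some photo noise and uneven lighting. The Model X stack's top reaches 24°C on the y-axis.

24°C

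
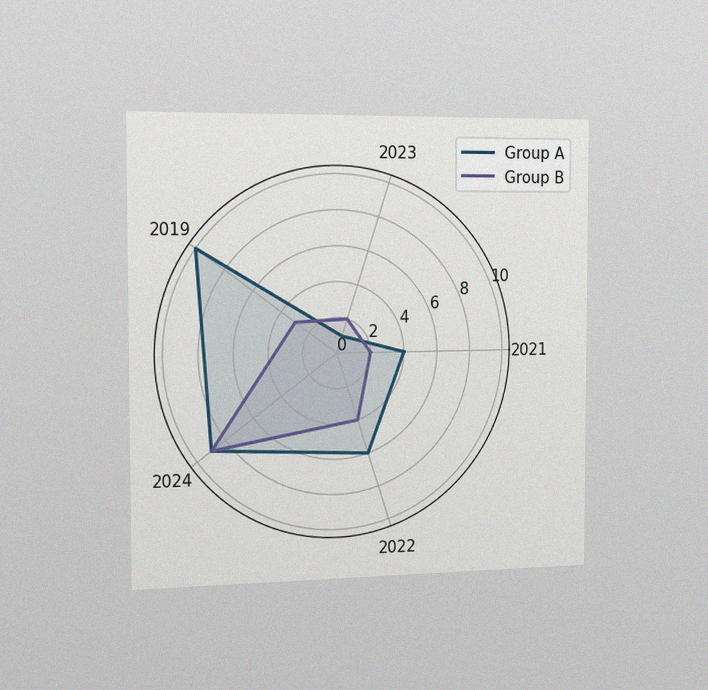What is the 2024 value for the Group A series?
The chart is viewed slightly from the left, with some photo noise. On the 2024 axis, Group A reaches 9.

9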